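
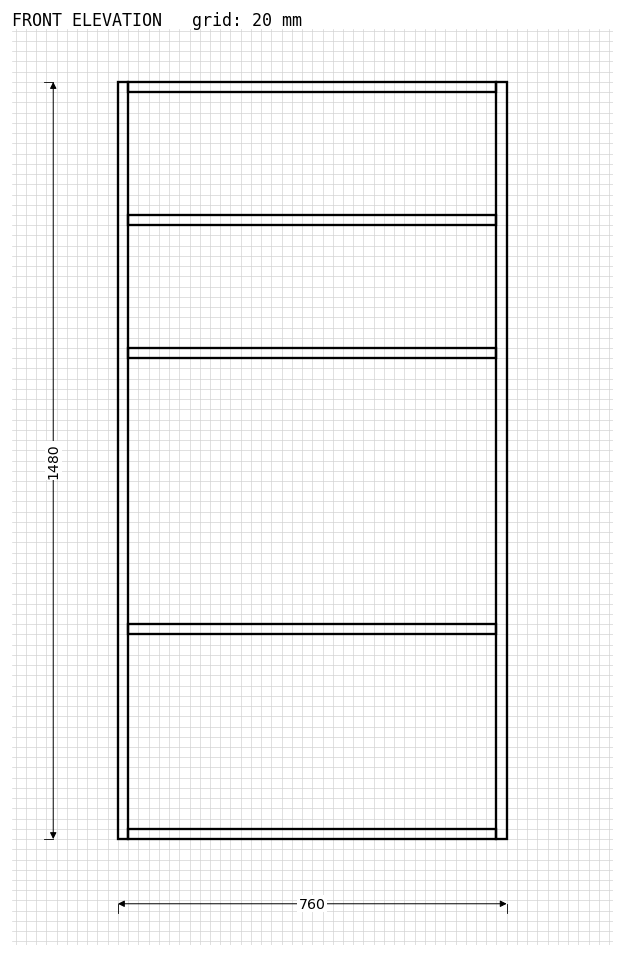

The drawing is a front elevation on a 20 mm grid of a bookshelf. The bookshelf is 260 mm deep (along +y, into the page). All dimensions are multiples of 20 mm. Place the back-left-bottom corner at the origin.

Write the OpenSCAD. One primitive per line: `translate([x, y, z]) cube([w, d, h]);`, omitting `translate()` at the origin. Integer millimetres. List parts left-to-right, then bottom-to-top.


cube([20, 260, 1480]);
translate([20, 0, 0]) cube([720, 260, 20]);
translate([20, 0, 400]) cube([720, 260, 20]);
translate([20, 0, 940]) cube([720, 260, 20]);
translate([20, 0, 1200]) cube([720, 260, 20]);
translate([20, 0, 1460]) cube([720, 260, 20]);
translate([740, 0, 0]) cube([20, 260, 1480]);


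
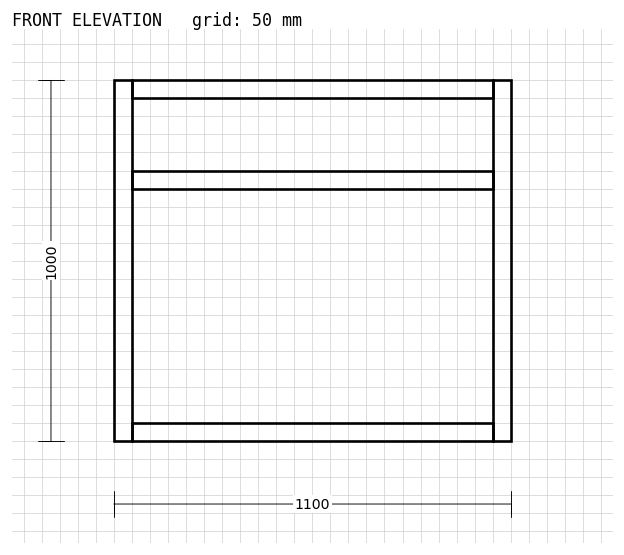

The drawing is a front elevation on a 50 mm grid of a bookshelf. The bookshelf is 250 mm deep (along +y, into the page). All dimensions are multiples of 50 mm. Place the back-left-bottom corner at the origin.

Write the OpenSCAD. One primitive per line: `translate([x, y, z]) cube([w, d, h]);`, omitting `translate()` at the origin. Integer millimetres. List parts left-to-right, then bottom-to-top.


cube([50, 250, 1000]);
translate([50, 0, 0]) cube([1000, 250, 50]);
translate([50, 0, 700]) cube([1000, 250, 50]);
translate([50, 0, 950]) cube([1000, 250, 50]);
translate([1050, 0, 0]) cube([50, 250, 1000]);


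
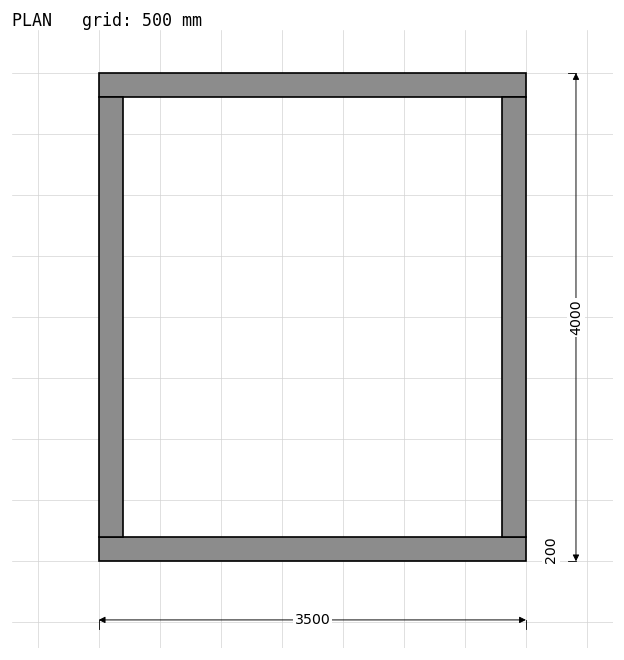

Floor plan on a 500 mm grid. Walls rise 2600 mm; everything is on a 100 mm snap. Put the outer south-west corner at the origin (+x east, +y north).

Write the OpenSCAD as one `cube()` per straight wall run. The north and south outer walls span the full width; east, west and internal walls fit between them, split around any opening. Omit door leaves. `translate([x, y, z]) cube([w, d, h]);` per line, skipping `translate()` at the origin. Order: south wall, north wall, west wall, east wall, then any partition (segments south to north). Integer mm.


cube([3500, 200, 2600]);
translate([0, 3800, 0]) cube([3500, 200, 2600]);
translate([0, 200, 0]) cube([200, 3600, 2600]);
translate([3300, 200, 0]) cube([200, 3600, 2600]);


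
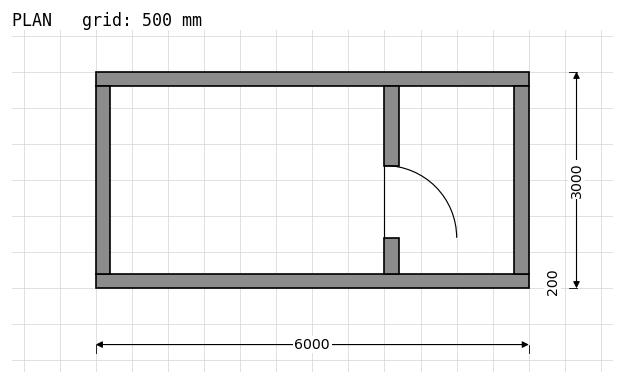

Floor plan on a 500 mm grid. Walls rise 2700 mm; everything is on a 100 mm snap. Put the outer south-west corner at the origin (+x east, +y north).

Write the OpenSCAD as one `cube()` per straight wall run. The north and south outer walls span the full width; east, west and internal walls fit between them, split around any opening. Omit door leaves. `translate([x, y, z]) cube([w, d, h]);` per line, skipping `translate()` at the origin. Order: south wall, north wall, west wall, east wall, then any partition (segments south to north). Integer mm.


cube([6000, 200, 2700]);
translate([0, 2800, 0]) cube([6000, 200, 2700]);
translate([0, 200, 0]) cube([200, 2600, 2700]);
translate([5800, 200, 0]) cube([200, 2600, 2700]);
translate([4000, 200, 0]) cube([200, 500, 2700]);
translate([4000, 1700, 0]) cube([200, 1100, 2700]);


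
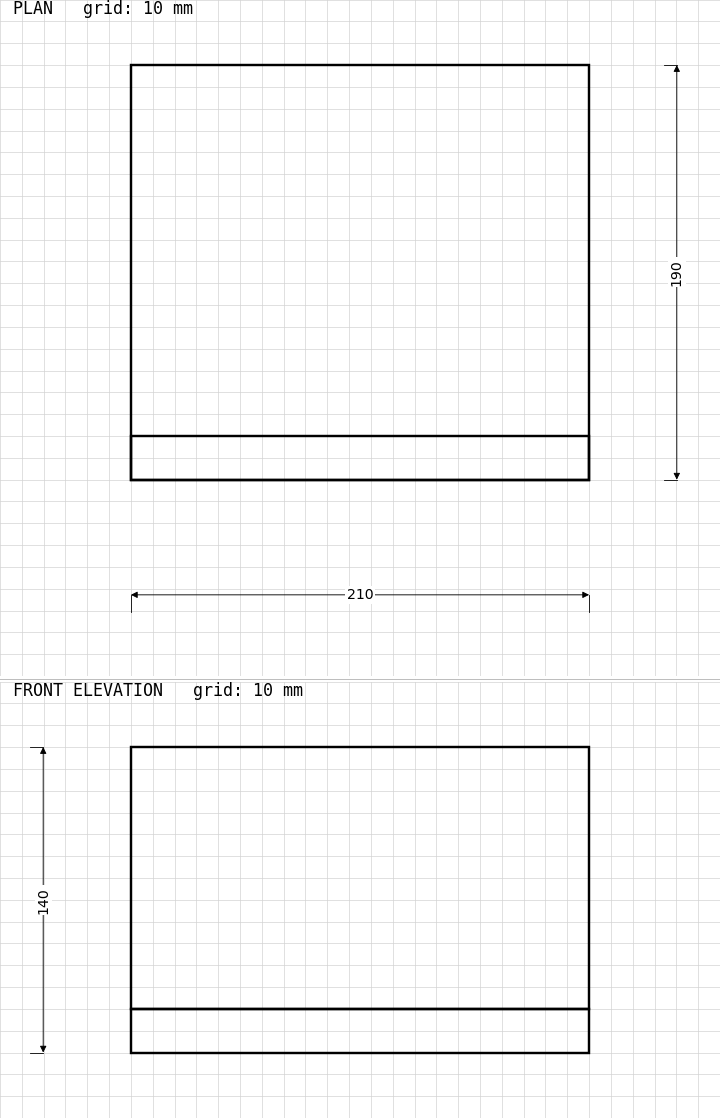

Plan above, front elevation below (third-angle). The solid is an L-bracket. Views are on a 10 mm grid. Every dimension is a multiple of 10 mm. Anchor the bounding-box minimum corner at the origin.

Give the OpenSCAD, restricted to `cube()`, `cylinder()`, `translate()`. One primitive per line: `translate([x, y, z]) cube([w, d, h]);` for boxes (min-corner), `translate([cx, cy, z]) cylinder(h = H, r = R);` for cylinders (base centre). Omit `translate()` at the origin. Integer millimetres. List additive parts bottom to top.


cube([210, 190, 20]);
translate([0, 0, 20]) cube([210, 20, 120]);


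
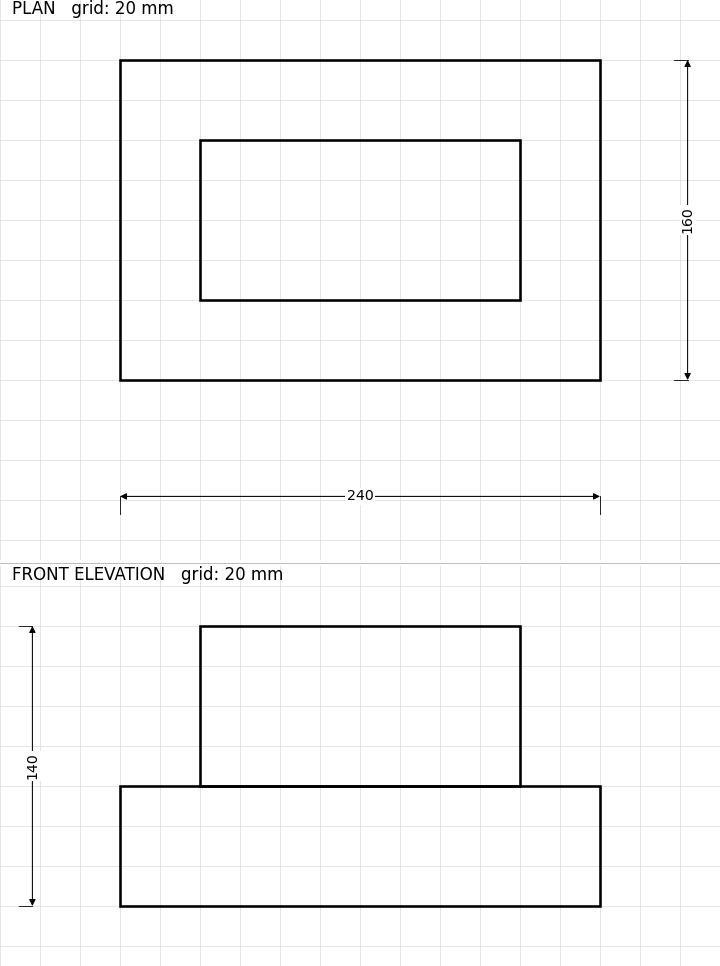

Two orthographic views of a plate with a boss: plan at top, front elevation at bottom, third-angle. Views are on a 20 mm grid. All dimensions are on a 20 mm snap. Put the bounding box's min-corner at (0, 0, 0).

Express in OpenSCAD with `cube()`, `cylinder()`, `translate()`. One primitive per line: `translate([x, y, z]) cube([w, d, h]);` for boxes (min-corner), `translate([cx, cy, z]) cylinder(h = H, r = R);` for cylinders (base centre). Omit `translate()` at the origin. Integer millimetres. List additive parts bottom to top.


cube([240, 160, 60]);
translate([40, 40, 60]) cube([160, 80, 80]);


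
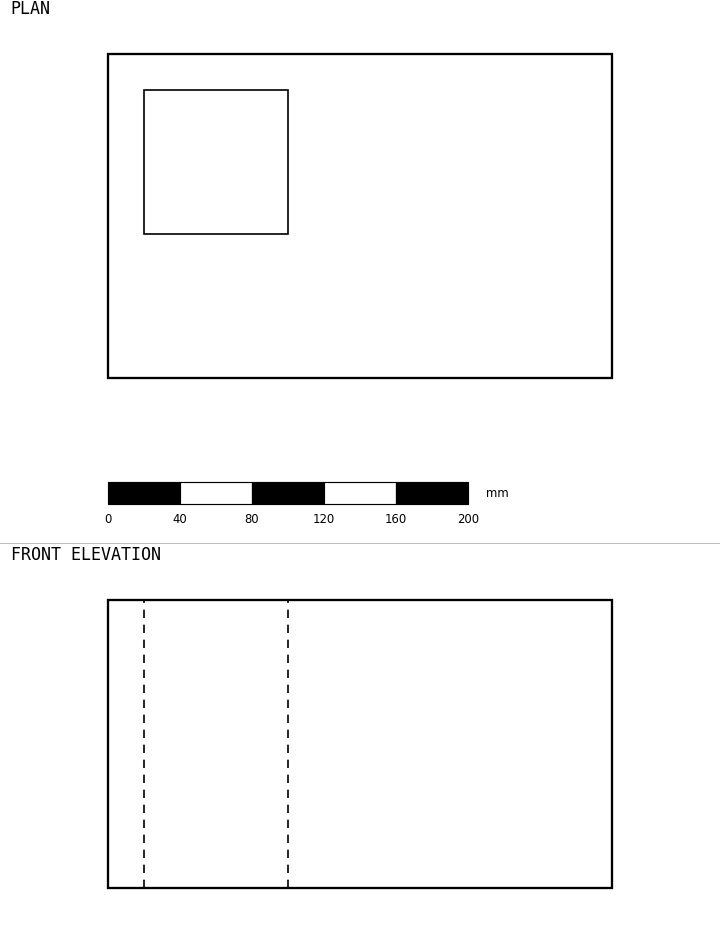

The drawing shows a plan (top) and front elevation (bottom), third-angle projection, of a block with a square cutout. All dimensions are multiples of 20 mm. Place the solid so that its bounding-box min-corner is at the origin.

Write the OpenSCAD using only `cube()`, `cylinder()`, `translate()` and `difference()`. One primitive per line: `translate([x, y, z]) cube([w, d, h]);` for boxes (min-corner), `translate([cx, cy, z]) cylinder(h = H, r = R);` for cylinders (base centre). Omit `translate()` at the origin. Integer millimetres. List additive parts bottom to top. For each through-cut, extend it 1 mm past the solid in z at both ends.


difference() {
  cube([280, 180, 160]);
  translate([20, 80, -1]) cube([80, 80, 162]);
}


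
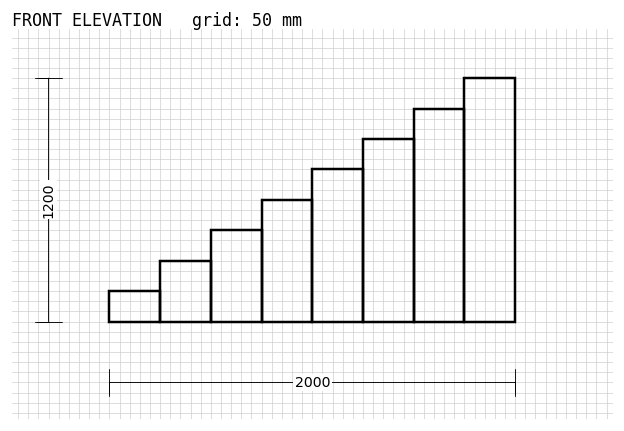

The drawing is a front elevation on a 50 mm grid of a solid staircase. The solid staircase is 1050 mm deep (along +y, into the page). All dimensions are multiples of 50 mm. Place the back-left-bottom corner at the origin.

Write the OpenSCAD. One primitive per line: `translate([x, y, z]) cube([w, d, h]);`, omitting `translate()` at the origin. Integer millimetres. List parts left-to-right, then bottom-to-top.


cube([250, 1050, 150]);
translate([250, 0, 0]) cube([250, 1050, 300]);
translate([500, 0, 0]) cube([250, 1050, 450]);
translate([750, 0, 0]) cube([250, 1050, 600]);
translate([1000, 0, 0]) cube([250, 1050, 750]);
translate([1250, 0, 0]) cube([250, 1050, 900]);
translate([1500, 0, 0]) cube([250, 1050, 1050]);
translate([1750, 0, 0]) cube([250, 1050, 1200]);


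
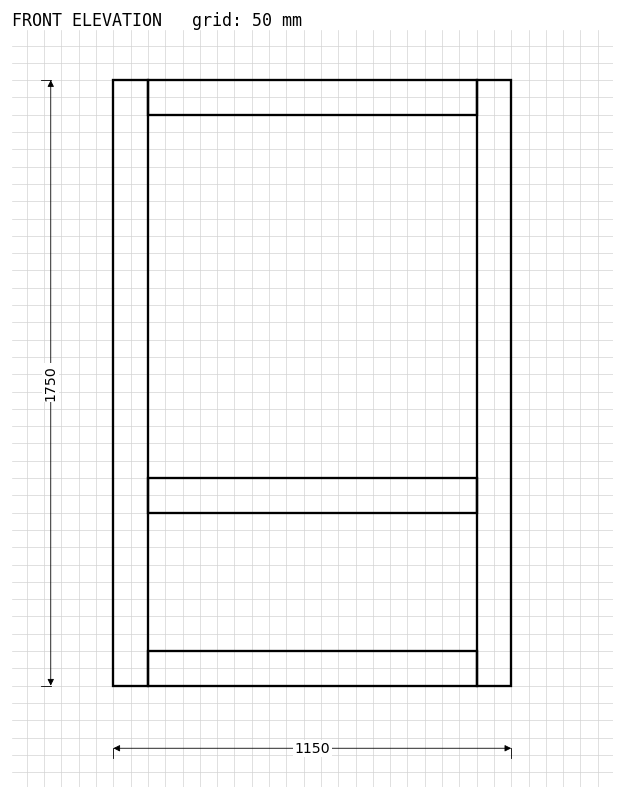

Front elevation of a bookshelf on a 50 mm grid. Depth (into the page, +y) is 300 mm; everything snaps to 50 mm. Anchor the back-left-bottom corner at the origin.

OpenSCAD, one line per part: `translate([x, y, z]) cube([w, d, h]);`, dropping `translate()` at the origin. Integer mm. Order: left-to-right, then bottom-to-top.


cube([100, 300, 1750]);
translate([100, 0, 0]) cube([950, 300, 100]);
translate([100, 0, 500]) cube([950, 300, 100]);
translate([100, 0, 1650]) cube([950, 300, 100]);
translate([1050, 0, 0]) cube([100, 300, 1750]);


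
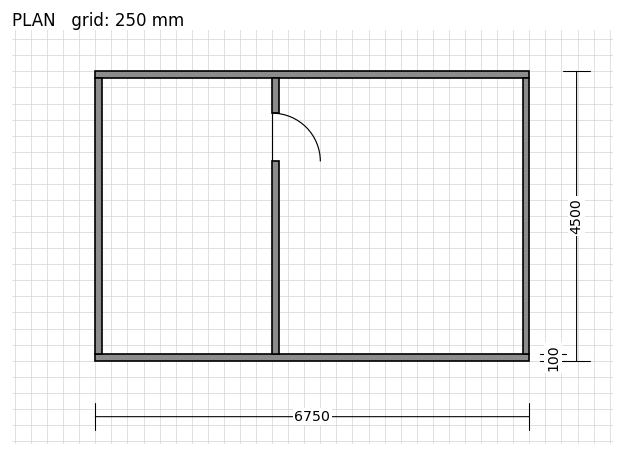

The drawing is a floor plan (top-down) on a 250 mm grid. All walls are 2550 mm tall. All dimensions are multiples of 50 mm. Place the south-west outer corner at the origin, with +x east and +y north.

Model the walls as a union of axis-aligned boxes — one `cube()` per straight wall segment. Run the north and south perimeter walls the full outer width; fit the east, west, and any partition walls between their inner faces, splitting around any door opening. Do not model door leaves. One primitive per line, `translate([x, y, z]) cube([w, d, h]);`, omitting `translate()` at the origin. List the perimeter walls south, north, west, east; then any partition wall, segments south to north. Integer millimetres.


cube([6750, 100, 2550]);
translate([0, 4400, 0]) cube([6750, 100, 2550]);
translate([0, 100, 0]) cube([100, 4300, 2550]);
translate([6650, 100, 0]) cube([100, 4300, 2550]);
translate([2750, 100, 0]) cube([100, 3000, 2550]);
translate([2750, 3850, 0]) cube([100, 550, 2550]);


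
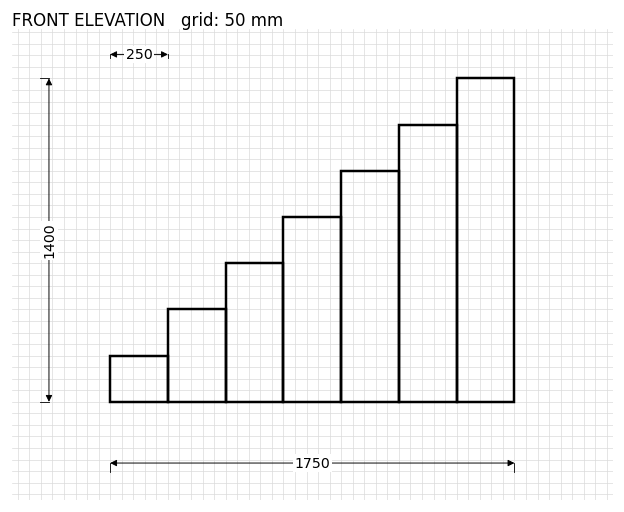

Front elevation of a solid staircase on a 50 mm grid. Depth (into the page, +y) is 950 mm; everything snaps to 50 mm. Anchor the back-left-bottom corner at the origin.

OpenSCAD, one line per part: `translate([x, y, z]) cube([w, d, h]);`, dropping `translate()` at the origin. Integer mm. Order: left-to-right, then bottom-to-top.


cube([250, 950, 200]);
translate([250, 0, 0]) cube([250, 950, 400]);
translate([500, 0, 0]) cube([250, 950, 600]);
translate([750, 0, 0]) cube([250, 950, 800]);
translate([1000, 0, 0]) cube([250, 950, 1000]);
translate([1250, 0, 0]) cube([250, 950, 1200]);
translate([1500, 0, 0]) cube([250, 950, 1400]);


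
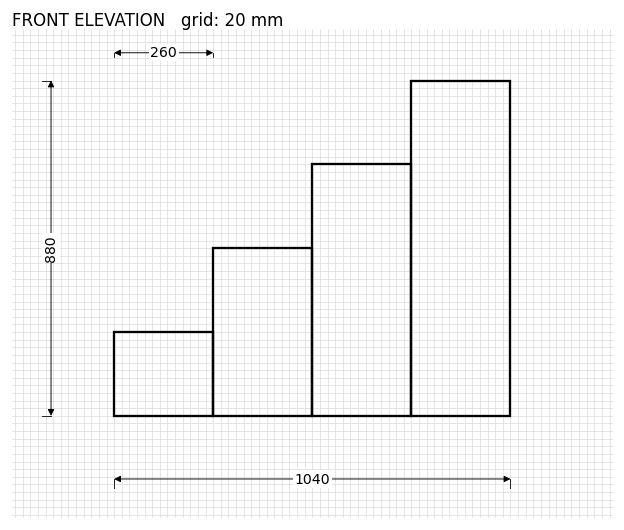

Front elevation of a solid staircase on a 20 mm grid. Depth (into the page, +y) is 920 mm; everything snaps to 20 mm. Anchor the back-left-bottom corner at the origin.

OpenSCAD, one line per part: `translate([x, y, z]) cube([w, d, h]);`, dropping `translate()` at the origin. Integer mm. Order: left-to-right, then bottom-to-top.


cube([260, 920, 220]);
translate([260, 0, 0]) cube([260, 920, 440]);
translate([520, 0, 0]) cube([260, 920, 660]);
translate([780, 0, 0]) cube([260, 920, 880]);


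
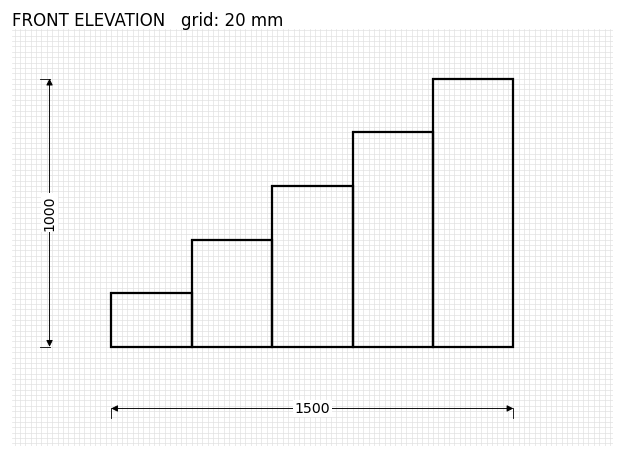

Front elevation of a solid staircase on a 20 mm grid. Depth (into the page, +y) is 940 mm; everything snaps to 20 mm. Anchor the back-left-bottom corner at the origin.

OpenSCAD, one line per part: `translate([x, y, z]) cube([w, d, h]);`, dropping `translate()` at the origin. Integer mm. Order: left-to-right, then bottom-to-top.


cube([300, 940, 200]);
translate([300, 0, 0]) cube([300, 940, 400]);
translate([600, 0, 0]) cube([300, 940, 600]);
translate([900, 0, 0]) cube([300, 940, 800]);
translate([1200, 0, 0]) cube([300, 940, 1000]);


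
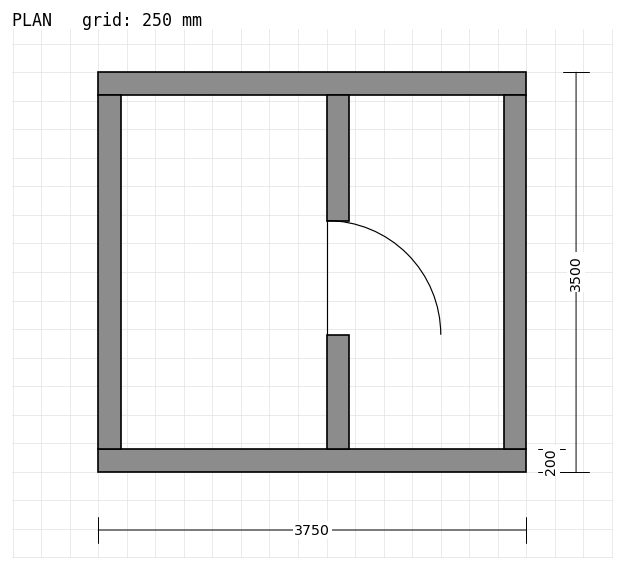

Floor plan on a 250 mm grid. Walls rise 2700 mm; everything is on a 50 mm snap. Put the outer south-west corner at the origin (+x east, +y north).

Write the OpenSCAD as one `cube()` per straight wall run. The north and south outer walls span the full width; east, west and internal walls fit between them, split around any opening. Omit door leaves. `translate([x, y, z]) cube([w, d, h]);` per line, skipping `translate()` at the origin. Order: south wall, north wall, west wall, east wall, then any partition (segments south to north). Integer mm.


cube([3750, 200, 2700]);
translate([0, 3300, 0]) cube([3750, 200, 2700]);
translate([0, 200, 0]) cube([200, 3100, 2700]);
translate([3550, 200, 0]) cube([200, 3100, 2700]);
translate([2000, 200, 0]) cube([200, 1000, 2700]);
translate([2000, 2200, 0]) cube([200, 1100, 2700]);


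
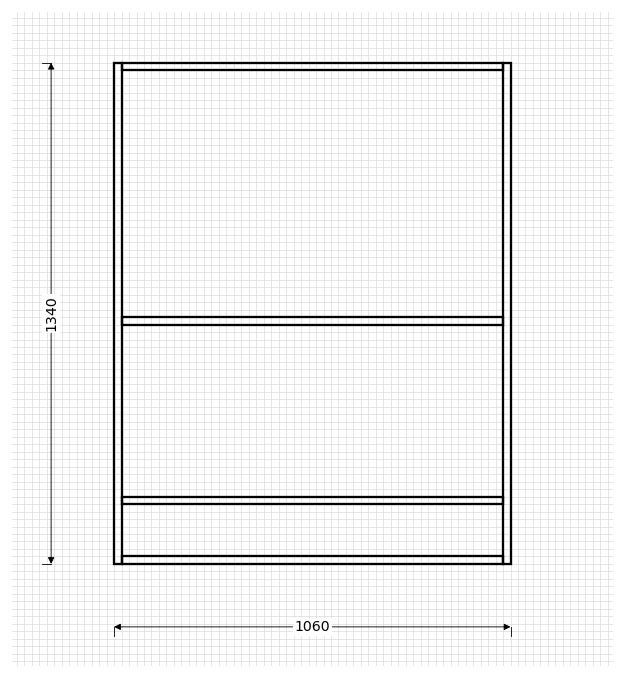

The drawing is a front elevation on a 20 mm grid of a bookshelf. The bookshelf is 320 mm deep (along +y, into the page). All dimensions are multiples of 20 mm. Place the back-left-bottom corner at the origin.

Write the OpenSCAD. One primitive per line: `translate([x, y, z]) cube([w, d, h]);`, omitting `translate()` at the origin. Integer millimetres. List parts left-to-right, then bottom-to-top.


cube([20, 320, 1340]);
translate([20, 0, 0]) cube([1020, 320, 20]);
translate([20, 0, 160]) cube([1020, 320, 20]);
translate([20, 0, 640]) cube([1020, 320, 20]);
translate([20, 0, 1320]) cube([1020, 320, 20]);
translate([1040, 0, 0]) cube([20, 320, 1340]);


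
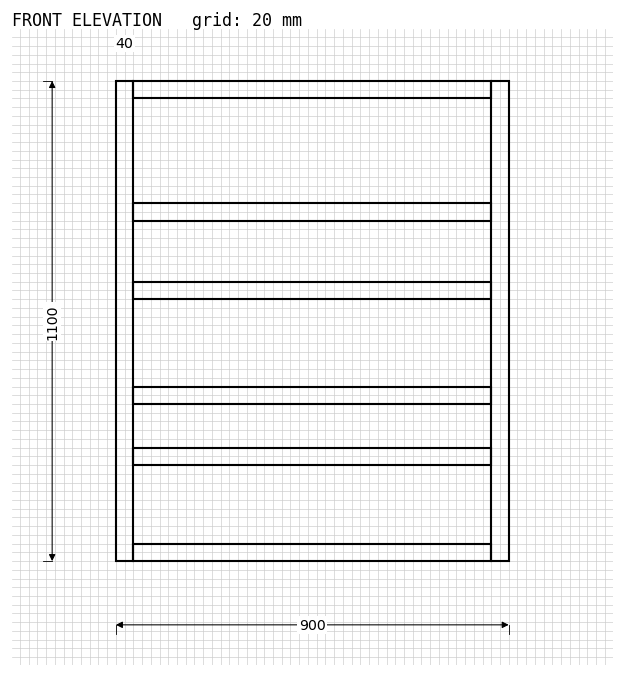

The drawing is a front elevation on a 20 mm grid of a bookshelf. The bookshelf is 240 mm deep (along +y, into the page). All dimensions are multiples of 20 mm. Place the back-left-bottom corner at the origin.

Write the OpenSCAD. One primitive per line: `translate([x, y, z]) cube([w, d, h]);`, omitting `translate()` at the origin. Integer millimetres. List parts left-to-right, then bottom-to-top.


cube([40, 240, 1100]);
translate([40, 0, 0]) cube([820, 240, 40]);
translate([40, 0, 220]) cube([820, 240, 40]);
translate([40, 0, 360]) cube([820, 240, 40]);
translate([40, 0, 600]) cube([820, 240, 40]);
translate([40, 0, 780]) cube([820, 240, 40]);
translate([40, 0, 1060]) cube([820, 240, 40]);
translate([860, 0, 0]) cube([40, 240, 1100]);


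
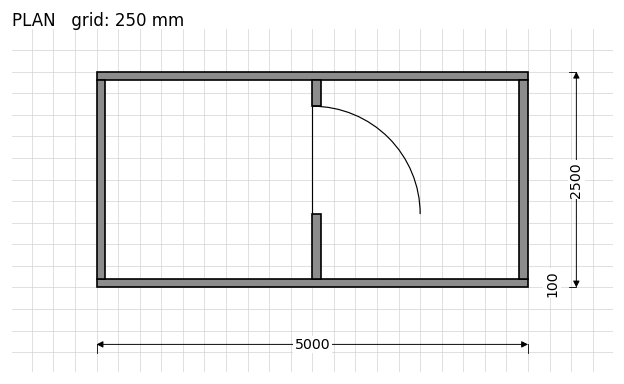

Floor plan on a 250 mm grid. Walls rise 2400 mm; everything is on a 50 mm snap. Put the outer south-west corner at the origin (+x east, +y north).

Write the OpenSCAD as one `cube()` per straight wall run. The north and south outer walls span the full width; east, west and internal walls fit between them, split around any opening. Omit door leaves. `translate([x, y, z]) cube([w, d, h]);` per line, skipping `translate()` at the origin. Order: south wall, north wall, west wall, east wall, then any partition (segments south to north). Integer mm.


cube([5000, 100, 2400]);
translate([0, 2400, 0]) cube([5000, 100, 2400]);
translate([0, 100, 0]) cube([100, 2300, 2400]);
translate([4900, 100, 0]) cube([100, 2300, 2400]);
translate([2500, 100, 0]) cube([100, 750, 2400]);
translate([2500, 2100, 0]) cube([100, 300, 2400]);


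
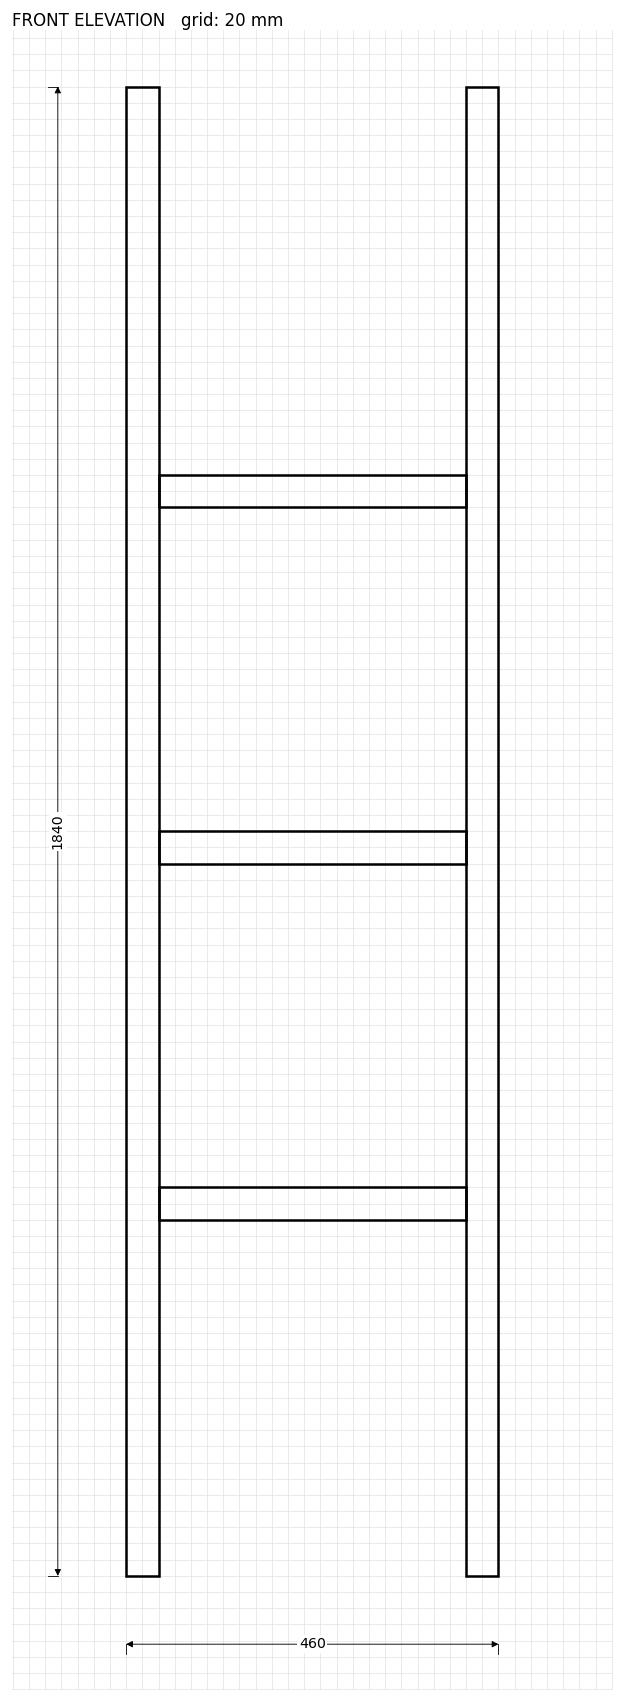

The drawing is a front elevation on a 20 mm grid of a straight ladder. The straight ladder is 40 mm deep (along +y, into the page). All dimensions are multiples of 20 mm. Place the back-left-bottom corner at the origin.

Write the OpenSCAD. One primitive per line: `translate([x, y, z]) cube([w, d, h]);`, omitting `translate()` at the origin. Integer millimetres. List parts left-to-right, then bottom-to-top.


cube([40, 40, 1840]);
translate([40, 0, 440]) cube([380, 40, 40]);
translate([40, 0, 880]) cube([380, 40, 40]);
translate([40, 0, 1320]) cube([380, 40, 40]);
translate([420, 0, 0]) cube([40, 40, 1840]);


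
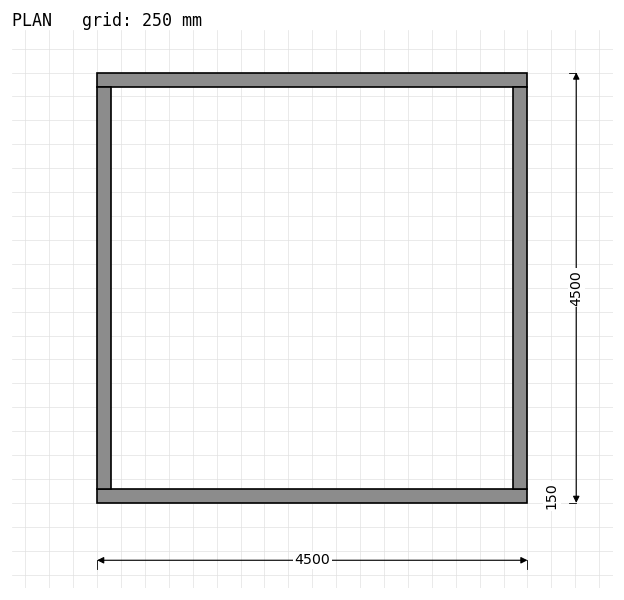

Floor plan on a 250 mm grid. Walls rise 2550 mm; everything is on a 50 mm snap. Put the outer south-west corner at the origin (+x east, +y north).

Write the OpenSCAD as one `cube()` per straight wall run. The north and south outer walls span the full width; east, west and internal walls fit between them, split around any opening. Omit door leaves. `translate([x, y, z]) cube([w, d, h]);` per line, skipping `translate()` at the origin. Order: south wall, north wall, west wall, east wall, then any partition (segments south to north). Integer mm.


cube([4500, 150, 2550]);
translate([0, 4350, 0]) cube([4500, 150, 2550]);
translate([0, 150, 0]) cube([150, 4200, 2550]);
translate([4350, 150, 0]) cube([150, 4200, 2550]);


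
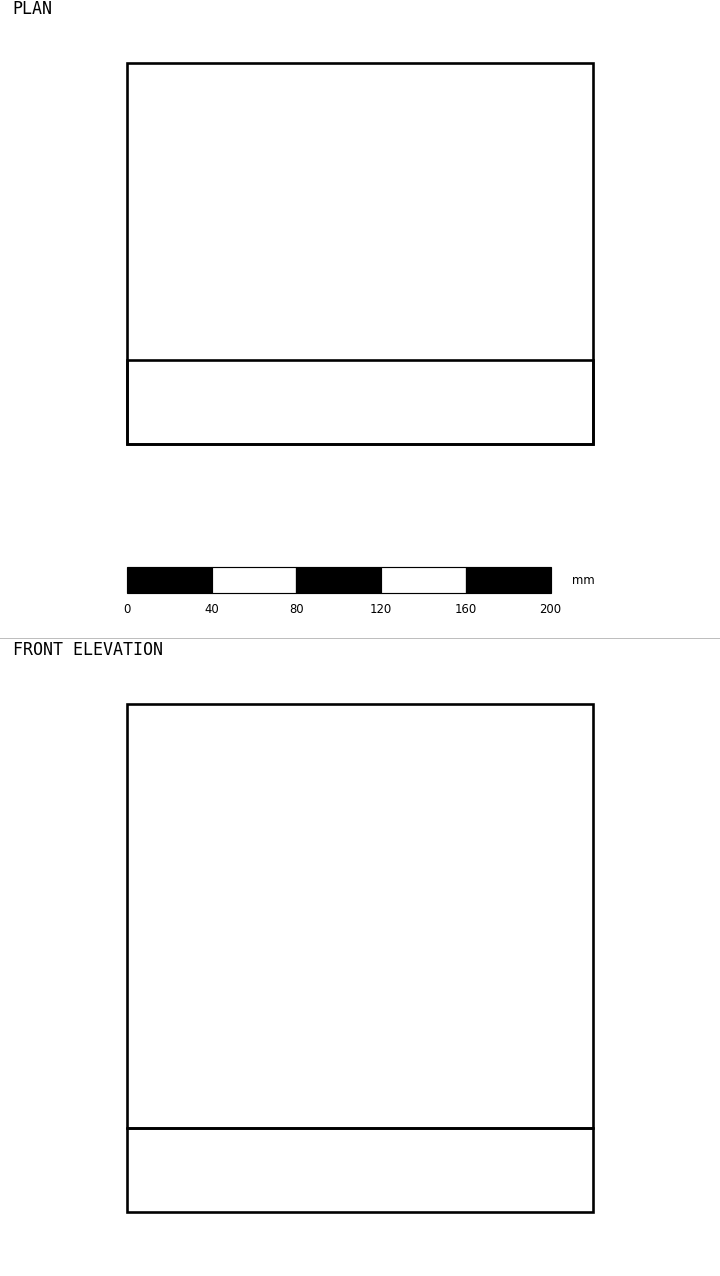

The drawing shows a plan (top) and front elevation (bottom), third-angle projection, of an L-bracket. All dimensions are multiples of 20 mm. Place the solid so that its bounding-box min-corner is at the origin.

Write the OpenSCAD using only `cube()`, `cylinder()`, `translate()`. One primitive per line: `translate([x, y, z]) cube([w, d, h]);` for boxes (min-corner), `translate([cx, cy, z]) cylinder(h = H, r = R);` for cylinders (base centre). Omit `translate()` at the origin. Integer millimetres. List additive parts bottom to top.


cube([220, 180, 40]);
translate([0, 0, 40]) cube([220, 40, 200]);


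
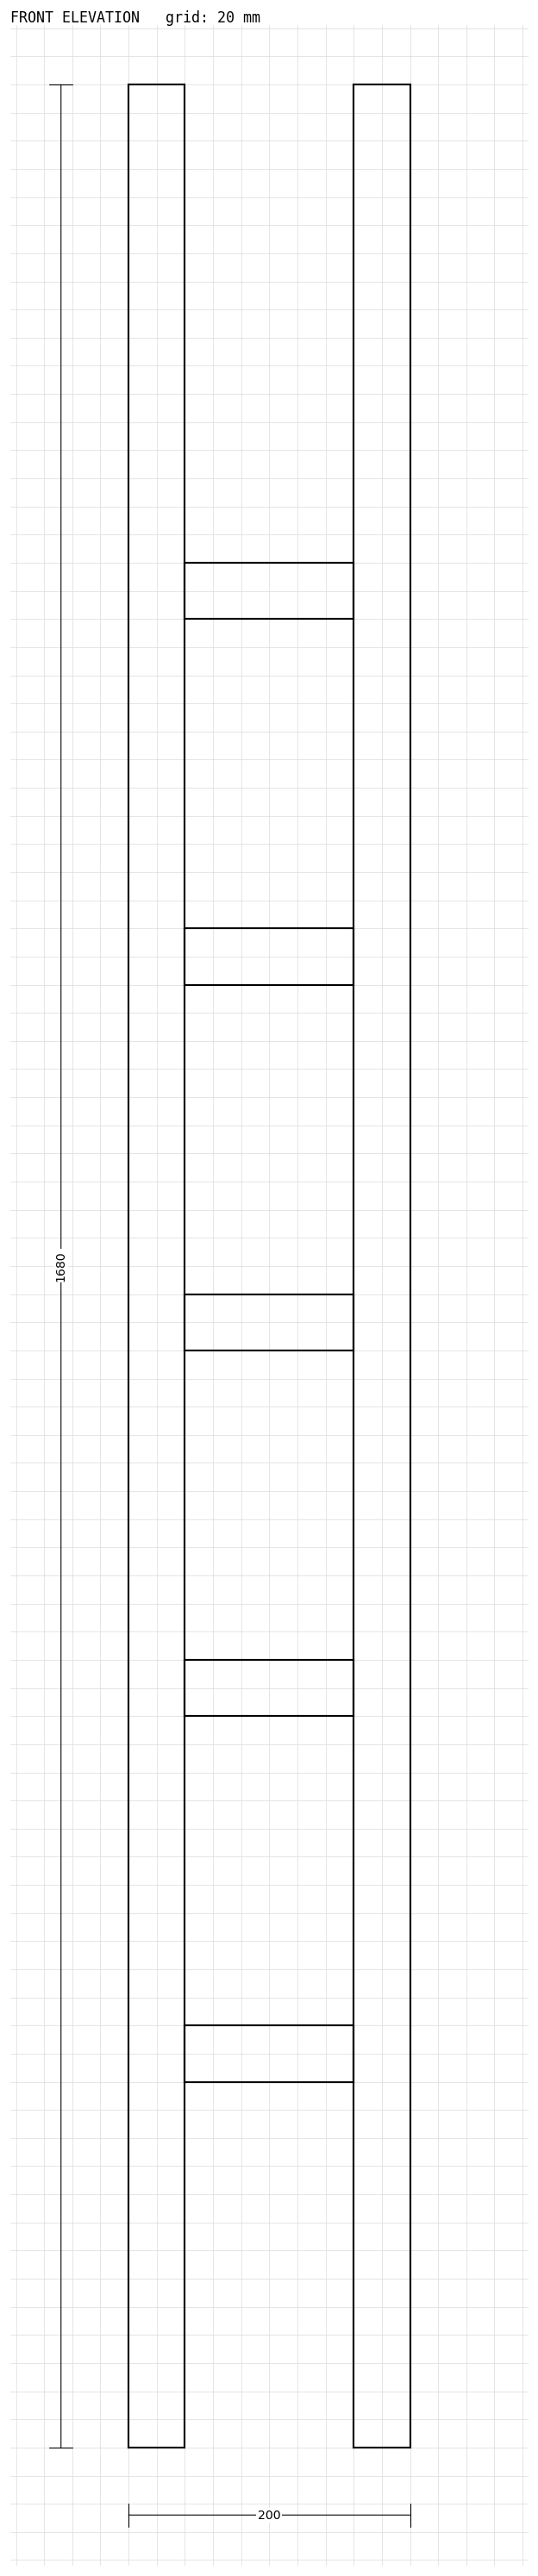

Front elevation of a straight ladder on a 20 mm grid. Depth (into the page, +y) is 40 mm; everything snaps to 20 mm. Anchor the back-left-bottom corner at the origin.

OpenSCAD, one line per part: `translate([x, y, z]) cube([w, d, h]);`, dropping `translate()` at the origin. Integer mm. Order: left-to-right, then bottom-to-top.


cube([40, 40, 1680]);
translate([40, 0, 260]) cube([120, 40, 40]);
translate([40, 0, 520]) cube([120, 40, 40]);
translate([40, 0, 780]) cube([120, 40, 40]);
translate([40, 0, 1040]) cube([120, 40, 40]);
translate([40, 0, 1300]) cube([120, 40, 40]);
translate([160, 0, 0]) cube([40, 40, 1680]);


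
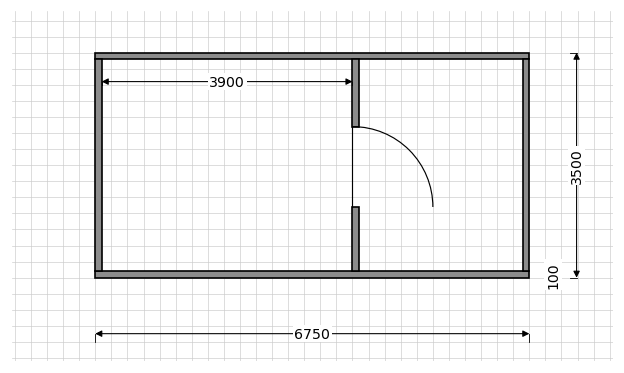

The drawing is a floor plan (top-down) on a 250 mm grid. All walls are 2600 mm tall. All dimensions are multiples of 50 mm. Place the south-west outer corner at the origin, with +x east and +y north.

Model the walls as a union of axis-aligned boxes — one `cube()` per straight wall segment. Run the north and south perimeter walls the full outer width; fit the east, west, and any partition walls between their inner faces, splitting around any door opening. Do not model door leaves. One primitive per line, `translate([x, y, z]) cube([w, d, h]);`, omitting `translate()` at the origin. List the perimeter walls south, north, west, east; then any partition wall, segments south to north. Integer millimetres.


cube([6750, 100, 2600]);
translate([0, 3400, 0]) cube([6750, 100, 2600]);
translate([0, 100, 0]) cube([100, 3300, 2600]);
translate([6650, 100, 0]) cube([100, 3300, 2600]);
translate([4000, 100, 0]) cube([100, 1000, 2600]);
translate([4000, 2350, 0]) cube([100, 1050, 2600]);


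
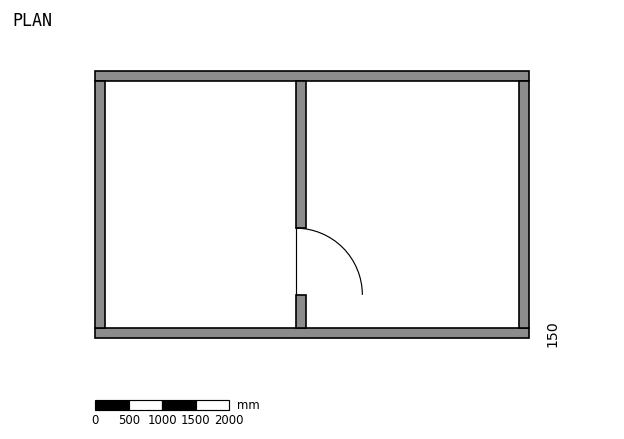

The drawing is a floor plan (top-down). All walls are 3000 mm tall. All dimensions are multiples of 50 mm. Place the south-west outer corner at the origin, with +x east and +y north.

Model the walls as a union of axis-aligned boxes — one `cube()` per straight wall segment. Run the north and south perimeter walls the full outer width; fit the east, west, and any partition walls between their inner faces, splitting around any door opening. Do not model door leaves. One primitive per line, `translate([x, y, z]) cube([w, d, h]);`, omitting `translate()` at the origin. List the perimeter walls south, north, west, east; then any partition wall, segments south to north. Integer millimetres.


cube([6500, 150, 3000]);
translate([0, 3850, 0]) cube([6500, 150, 3000]);
translate([0, 150, 0]) cube([150, 3700, 3000]);
translate([6350, 150, 0]) cube([150, 3700, 3000]);
translate([3000, 150, 0]) cube([150, 500, 3000]);
translate([3000, 1650, 0]) cube([150, 2200, 3000]);


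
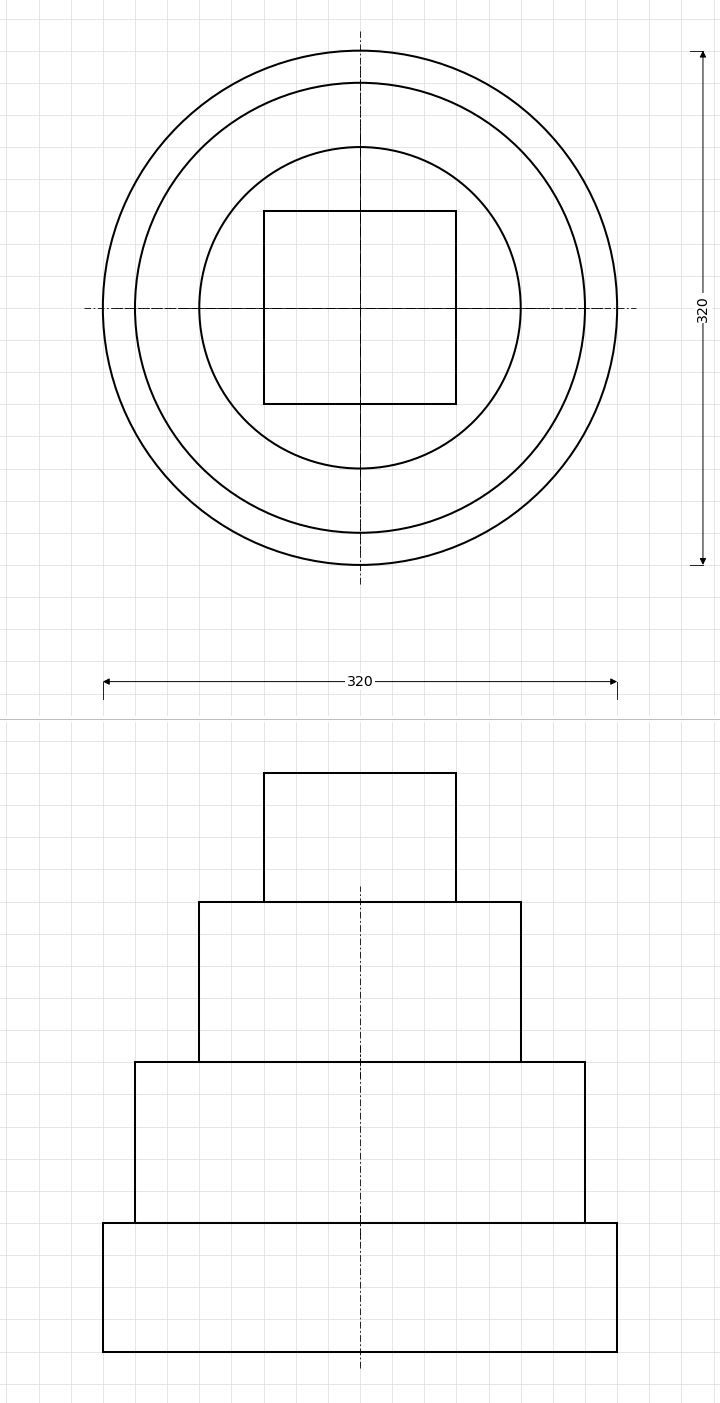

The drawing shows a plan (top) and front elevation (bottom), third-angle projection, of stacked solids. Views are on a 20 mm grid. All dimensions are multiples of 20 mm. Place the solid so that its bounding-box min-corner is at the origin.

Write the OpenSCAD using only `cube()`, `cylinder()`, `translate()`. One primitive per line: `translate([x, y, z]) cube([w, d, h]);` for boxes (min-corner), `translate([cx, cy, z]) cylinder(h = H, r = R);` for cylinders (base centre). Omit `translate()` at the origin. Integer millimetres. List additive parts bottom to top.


translate([160, 160, 0]) cylinder(h = 80, r = 160);
translate([160, 160, 80]) cylinder(h = 100, r = 140);
translate([160, 160, 180]) cylinder(h = 100, r = 100);
translate([100, 100, 280]) cube([120, 120, 80]);


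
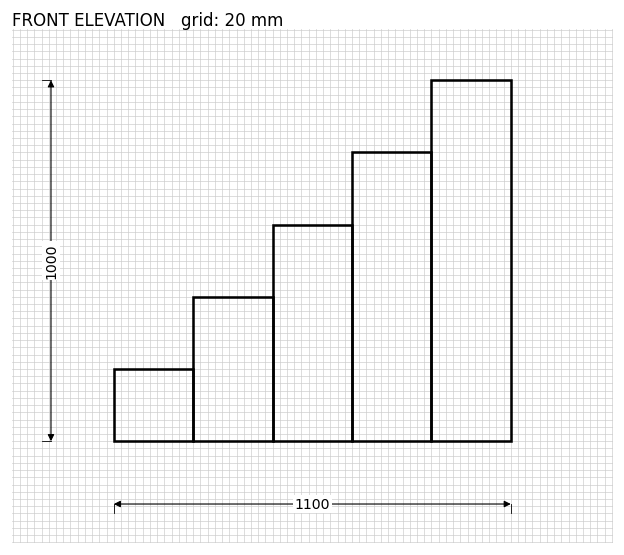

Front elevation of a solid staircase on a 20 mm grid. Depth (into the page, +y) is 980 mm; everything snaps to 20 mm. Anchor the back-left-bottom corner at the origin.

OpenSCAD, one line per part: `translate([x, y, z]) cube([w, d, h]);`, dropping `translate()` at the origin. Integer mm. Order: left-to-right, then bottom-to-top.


cube([220, 980, 200]);
translate([220, 0, 0]) cube([220, 980, 400]);
translate([440, 0, 0]) cube([220, 980, 600]);
translate([660, 0, 0]) cube([220, 980, 800]);
translate([880, 0, 0]) cube([220, 980, 1000]);


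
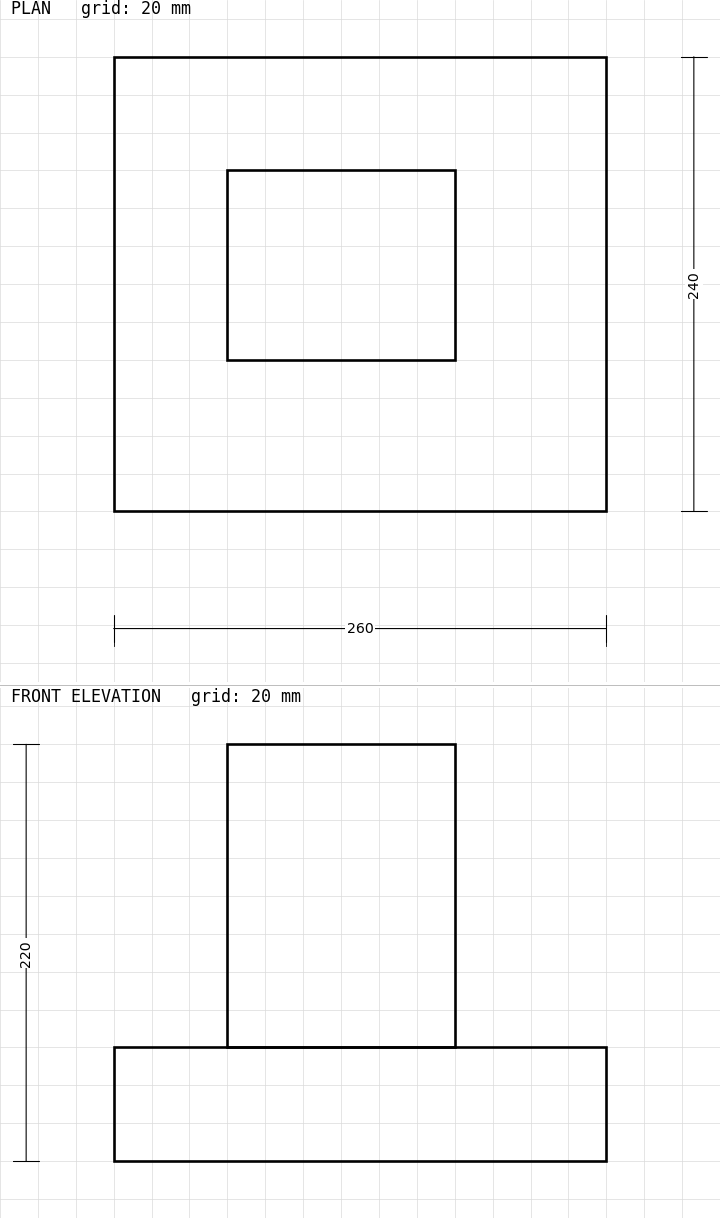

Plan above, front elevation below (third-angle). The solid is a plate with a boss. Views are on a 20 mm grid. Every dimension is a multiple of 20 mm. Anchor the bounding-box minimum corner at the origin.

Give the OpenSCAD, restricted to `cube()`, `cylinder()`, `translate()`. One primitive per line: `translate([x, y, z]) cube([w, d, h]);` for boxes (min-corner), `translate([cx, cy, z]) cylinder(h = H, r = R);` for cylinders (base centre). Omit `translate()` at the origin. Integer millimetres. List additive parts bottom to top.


cube([260, 240, 60]);
translate([60, 80, 60]) cube([120, 100, 160]);


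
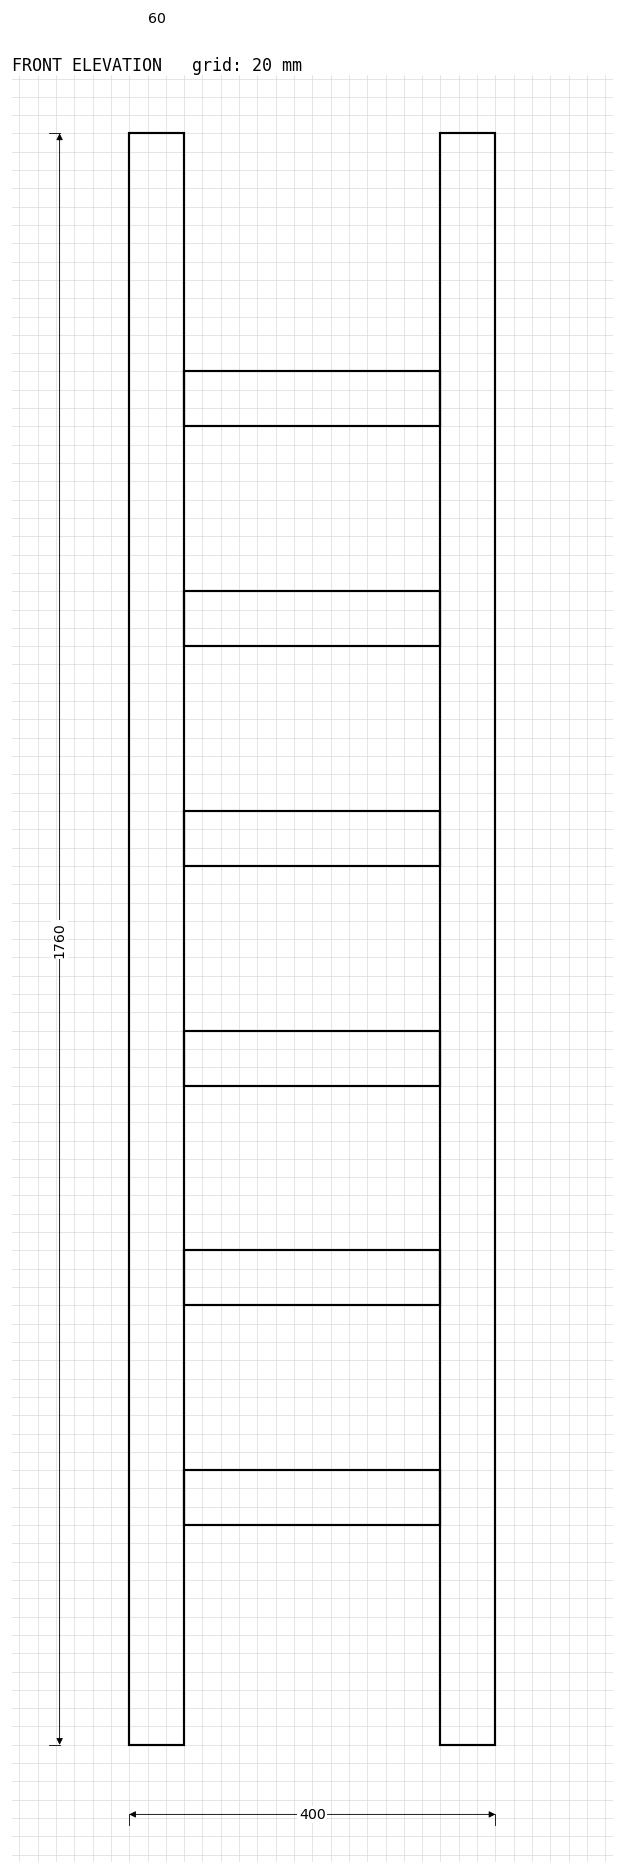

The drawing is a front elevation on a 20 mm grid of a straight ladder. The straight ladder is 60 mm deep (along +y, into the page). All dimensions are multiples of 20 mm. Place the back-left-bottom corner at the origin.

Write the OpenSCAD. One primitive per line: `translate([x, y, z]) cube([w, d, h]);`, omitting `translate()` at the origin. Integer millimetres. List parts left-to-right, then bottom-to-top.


cube([60, 60, 1760]);
translate([60, 0, 240]) cube([280, 60, 60]);
translate([60, 0, 480]) cube([280, 60, 60]);
translate([60, 0, 720]) cube([280, 60, 60]);
translate([60, 0, 960]) cube([280, 60, 60]);
translate([60, 0, 1200]) cube([280, 60, 60]);
translate([60, 0, 1440]) cube([280, 60, 60]);
translate([340, 0, 0]) cube([60, 60, 1760]);


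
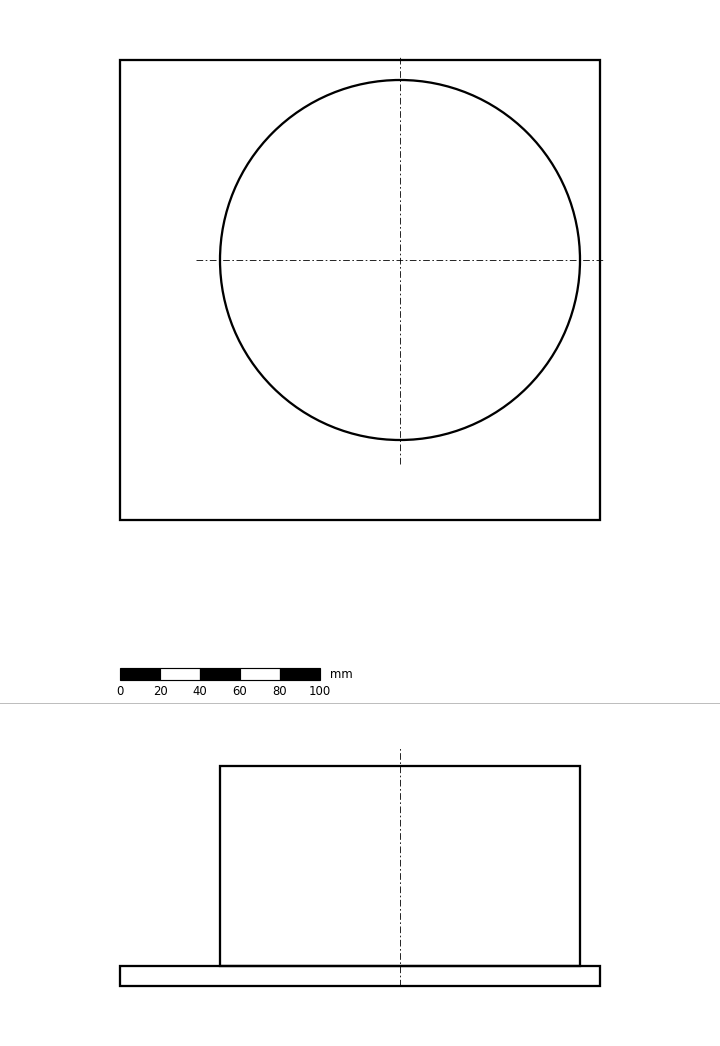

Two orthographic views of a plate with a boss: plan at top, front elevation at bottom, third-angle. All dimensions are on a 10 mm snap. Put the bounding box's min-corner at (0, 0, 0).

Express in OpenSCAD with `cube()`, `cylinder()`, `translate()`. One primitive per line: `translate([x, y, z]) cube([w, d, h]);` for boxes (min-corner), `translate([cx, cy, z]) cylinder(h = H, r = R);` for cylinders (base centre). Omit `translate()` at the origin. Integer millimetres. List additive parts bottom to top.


cube([240, 230, 10]);
translate([140, 130, 10]) cylinder(h = 100, r = 90);


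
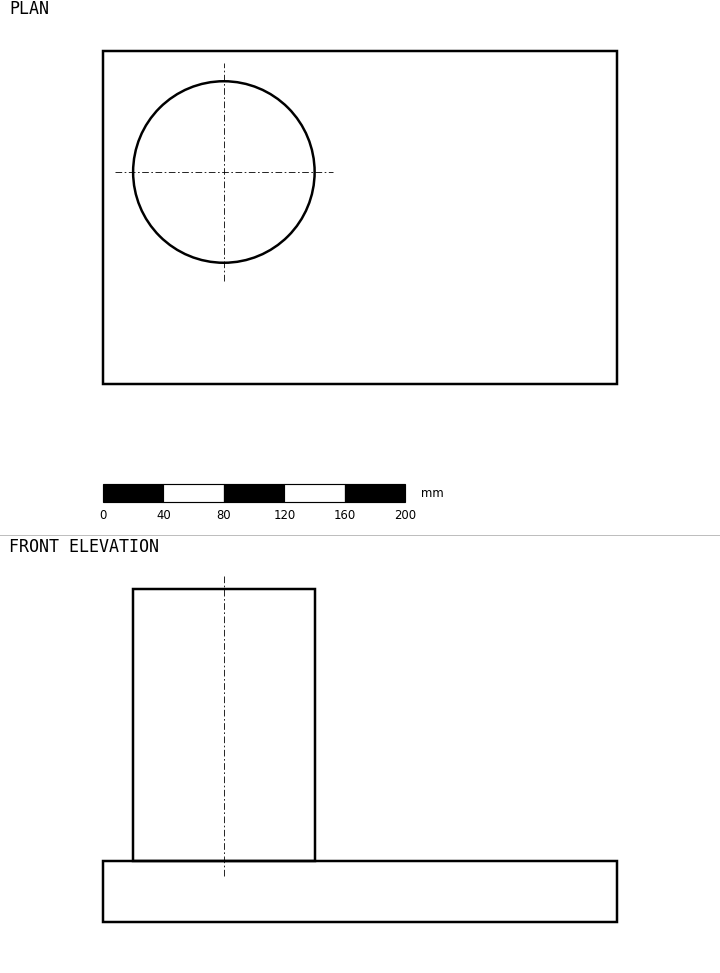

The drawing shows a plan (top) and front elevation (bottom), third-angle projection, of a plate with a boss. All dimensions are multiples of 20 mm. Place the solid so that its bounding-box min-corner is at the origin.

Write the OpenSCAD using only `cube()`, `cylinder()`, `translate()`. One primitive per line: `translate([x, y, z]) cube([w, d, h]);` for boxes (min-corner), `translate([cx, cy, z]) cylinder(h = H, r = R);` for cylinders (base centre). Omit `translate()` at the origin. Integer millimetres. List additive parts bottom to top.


cube([340, 220, 40]);
translate([80, 140, 40]) cylinder(h = 180, r = 60);


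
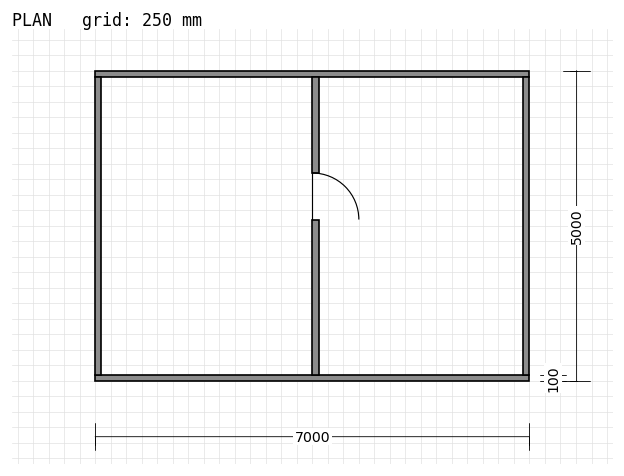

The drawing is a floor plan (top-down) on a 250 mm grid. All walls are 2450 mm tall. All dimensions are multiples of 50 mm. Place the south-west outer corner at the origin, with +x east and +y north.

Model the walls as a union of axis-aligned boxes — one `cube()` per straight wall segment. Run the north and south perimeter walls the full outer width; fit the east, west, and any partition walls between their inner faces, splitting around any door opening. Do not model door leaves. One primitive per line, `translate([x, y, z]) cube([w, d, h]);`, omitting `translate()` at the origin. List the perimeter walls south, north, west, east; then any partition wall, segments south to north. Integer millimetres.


cube([7000, 100, 2450]);
translate([0, 4900, 0]) cube([7000, 100, 2450]);
translate([0, 100, 0]) cube([100, 4800, 2450]);
translate([6900, 100, 0]) cube([100, 4800, 2450]);
translate([3500, 100, 0]) cube([100, 2500, 2450]);
translate([3500, 3350, 0]) cube([100, 1550, 2450]);


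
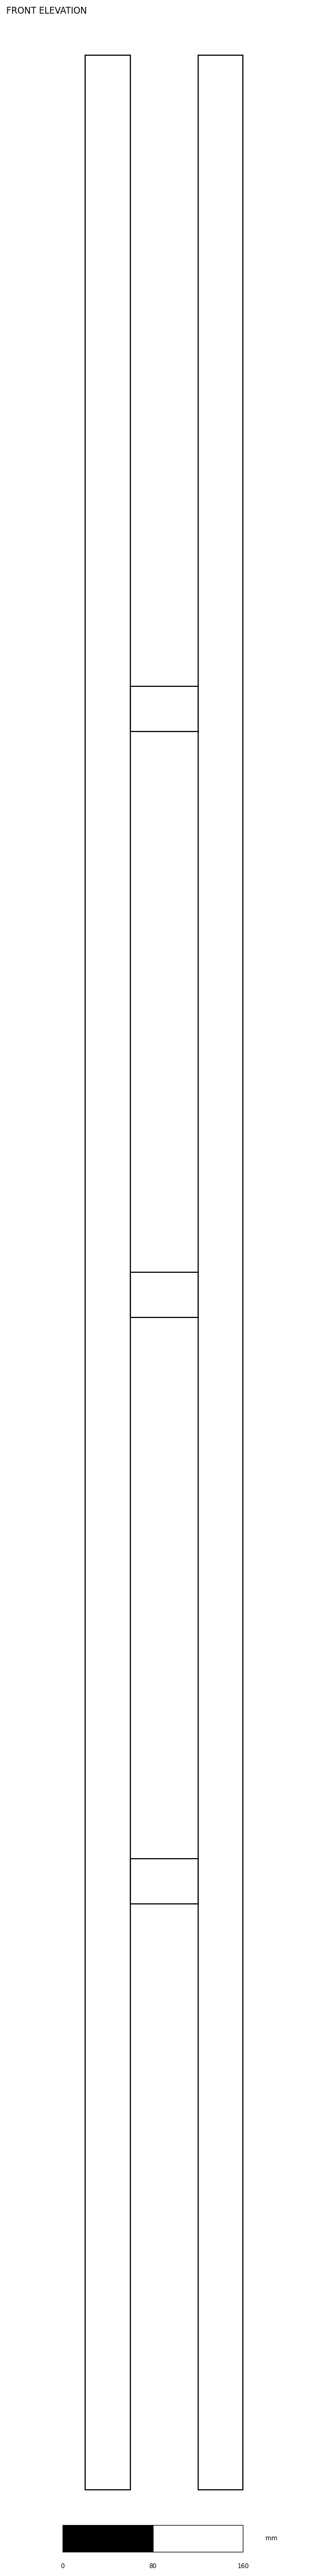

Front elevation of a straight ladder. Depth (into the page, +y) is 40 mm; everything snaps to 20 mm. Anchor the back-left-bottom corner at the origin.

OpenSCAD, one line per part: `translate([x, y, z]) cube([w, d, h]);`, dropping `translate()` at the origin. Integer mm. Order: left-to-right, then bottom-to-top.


cube([40, 40, 2160]);
translate([40, 0, 520]) cube([60, 40, 40]);
translate([40, 0, 1040]) cube([60, 40, 40]);
translate([40, 0, 1560]) cube([60, 40, 40]);
translate([100, 0, 0]) cube([40, 40, 2160]);


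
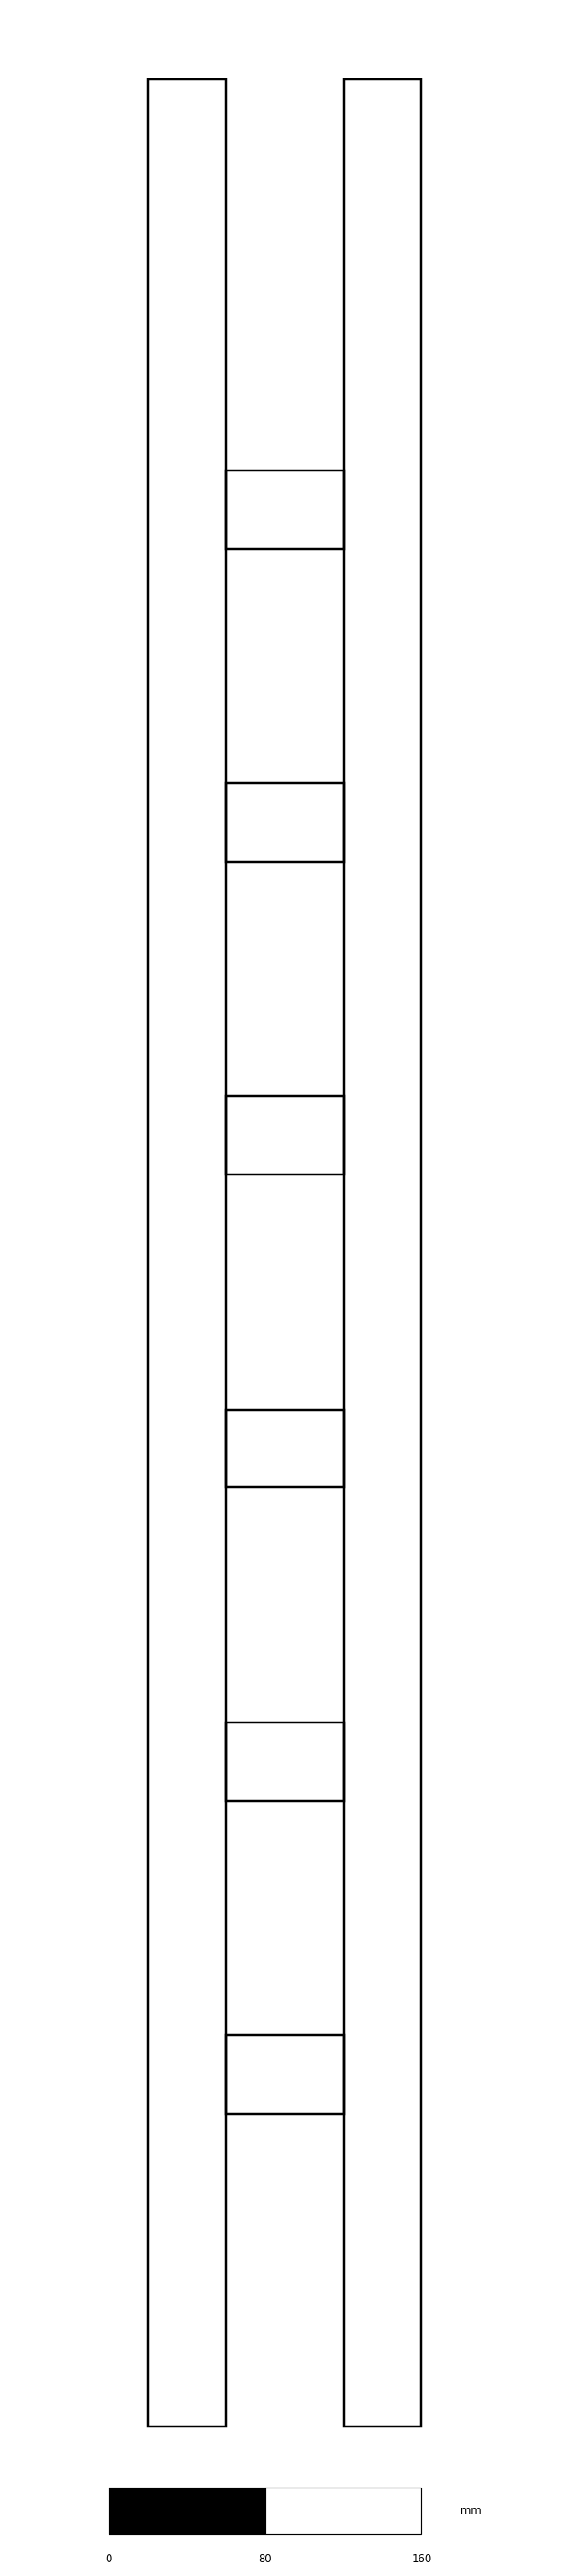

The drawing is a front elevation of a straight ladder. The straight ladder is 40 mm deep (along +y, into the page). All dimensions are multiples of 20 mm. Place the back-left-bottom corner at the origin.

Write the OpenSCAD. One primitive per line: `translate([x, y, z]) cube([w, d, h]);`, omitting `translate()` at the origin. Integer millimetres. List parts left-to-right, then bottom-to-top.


cube([40, 40, 1200]);
translate([40, 0, 160]) cube([60, 40, 40]);
translate([40, 0, 320]) cube([60, 40, 40]);
translate([40, 0, 480]) cube([60, 40, 40]);
translate([40, 0, 640]) cube([60, 40, 40]);
translate([40, 0, 800]) cube([60, 40, 40]);
translate([40, 0, 960]) cube([60, 40, 40]);
translate([100, 0, 0]) cube([40, 40, 1200]);


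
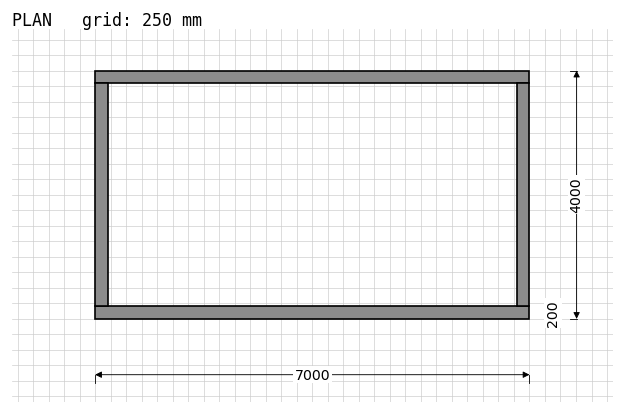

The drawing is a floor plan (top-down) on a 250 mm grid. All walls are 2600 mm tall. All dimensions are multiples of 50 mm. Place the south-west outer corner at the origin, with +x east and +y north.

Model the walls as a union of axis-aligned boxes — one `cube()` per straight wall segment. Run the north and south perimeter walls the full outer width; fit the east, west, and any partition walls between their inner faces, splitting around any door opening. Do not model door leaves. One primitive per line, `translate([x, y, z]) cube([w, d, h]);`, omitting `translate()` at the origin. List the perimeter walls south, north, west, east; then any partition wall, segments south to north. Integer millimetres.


cube([7000, 200, 2600]);
translate([0, 3800, 0]) cube([7000, 200, 2600]);
translate([0, 200, 0]) cube([200, 3600, 2600]);
translate([6800, 200, 0]) cube([200, 3600, 2600]);


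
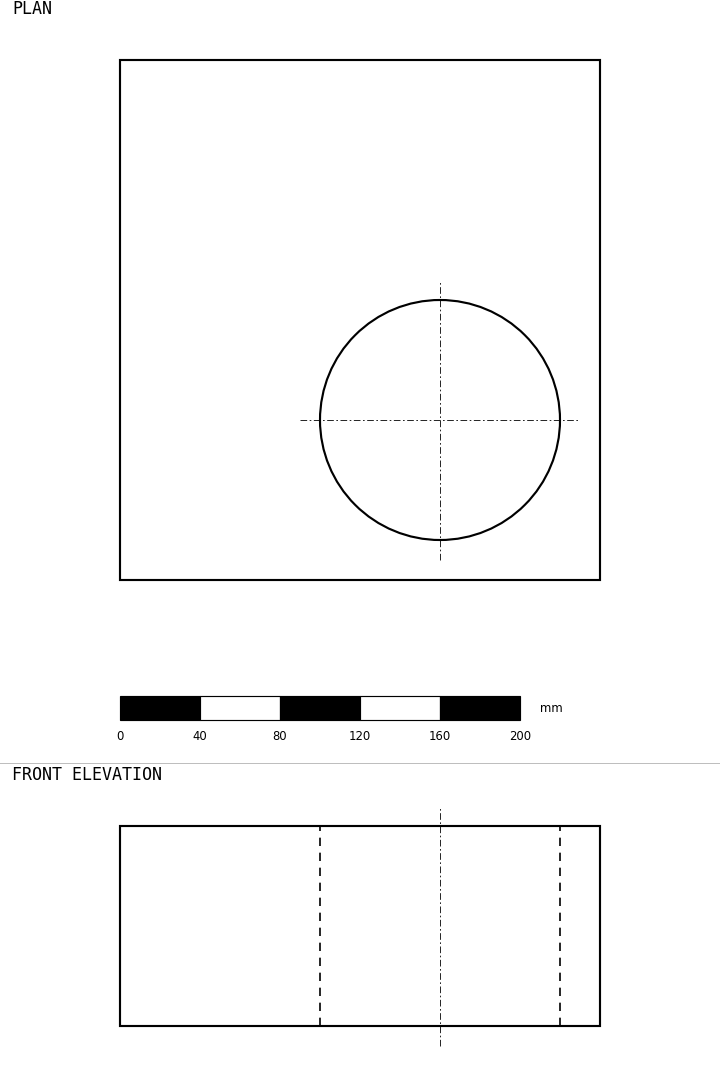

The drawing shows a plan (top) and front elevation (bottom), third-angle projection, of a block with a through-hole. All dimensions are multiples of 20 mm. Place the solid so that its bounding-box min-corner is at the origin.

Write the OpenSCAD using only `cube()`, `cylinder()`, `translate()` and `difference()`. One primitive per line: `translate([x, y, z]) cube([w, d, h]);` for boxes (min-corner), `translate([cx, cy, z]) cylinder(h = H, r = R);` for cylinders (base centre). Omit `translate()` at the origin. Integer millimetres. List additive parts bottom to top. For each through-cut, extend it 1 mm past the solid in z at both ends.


difference() {
  cube([240, 260, 100]);
  translate([160, 80, -1]) cylinder(h = 102, r = 60);
}


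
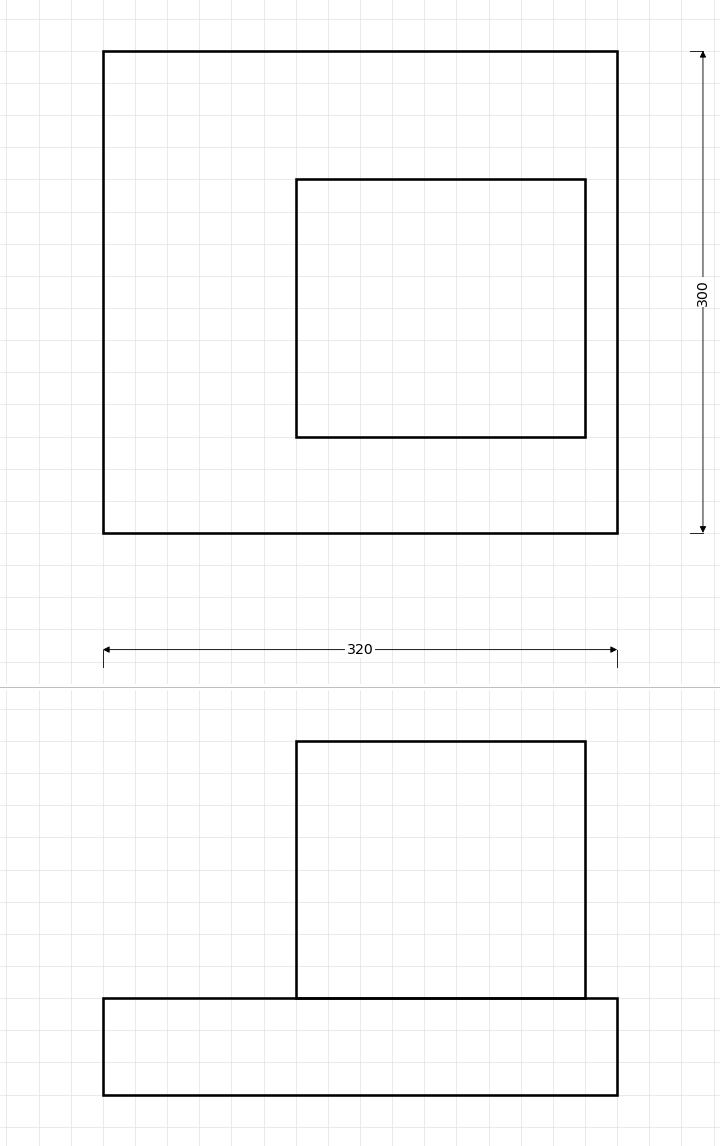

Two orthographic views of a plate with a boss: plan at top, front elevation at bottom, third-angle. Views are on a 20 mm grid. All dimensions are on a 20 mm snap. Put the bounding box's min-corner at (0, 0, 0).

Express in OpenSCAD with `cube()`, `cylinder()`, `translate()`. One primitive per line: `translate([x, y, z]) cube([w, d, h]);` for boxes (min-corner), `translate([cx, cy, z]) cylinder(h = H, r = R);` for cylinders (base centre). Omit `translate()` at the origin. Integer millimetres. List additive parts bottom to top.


cube([320, 300, 60]);
translate([120, 60, 60]) cube([180, 160, 160]);


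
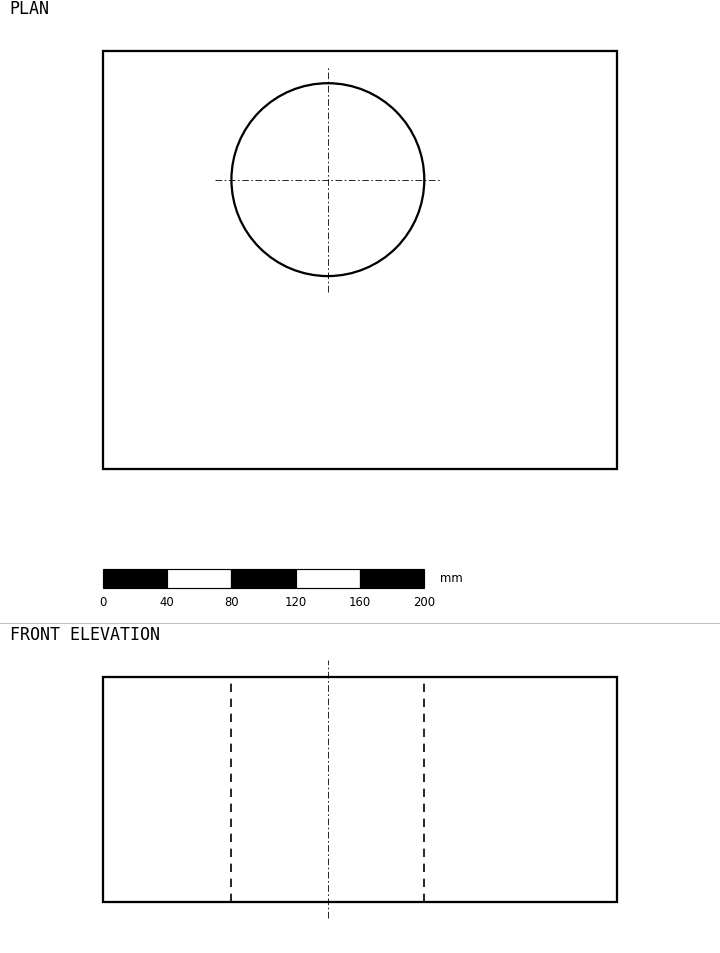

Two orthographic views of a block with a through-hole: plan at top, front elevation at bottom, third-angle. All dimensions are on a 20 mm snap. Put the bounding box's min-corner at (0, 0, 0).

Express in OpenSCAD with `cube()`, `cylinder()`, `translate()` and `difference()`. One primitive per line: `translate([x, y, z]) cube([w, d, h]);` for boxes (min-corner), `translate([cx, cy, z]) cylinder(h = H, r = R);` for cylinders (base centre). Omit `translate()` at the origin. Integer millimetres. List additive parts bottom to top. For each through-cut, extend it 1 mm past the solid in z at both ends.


difference() {
  cube([320, 260, 140]);
  translate([140, 180, -1]) cylinder(h = 142, r = 60);
}
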